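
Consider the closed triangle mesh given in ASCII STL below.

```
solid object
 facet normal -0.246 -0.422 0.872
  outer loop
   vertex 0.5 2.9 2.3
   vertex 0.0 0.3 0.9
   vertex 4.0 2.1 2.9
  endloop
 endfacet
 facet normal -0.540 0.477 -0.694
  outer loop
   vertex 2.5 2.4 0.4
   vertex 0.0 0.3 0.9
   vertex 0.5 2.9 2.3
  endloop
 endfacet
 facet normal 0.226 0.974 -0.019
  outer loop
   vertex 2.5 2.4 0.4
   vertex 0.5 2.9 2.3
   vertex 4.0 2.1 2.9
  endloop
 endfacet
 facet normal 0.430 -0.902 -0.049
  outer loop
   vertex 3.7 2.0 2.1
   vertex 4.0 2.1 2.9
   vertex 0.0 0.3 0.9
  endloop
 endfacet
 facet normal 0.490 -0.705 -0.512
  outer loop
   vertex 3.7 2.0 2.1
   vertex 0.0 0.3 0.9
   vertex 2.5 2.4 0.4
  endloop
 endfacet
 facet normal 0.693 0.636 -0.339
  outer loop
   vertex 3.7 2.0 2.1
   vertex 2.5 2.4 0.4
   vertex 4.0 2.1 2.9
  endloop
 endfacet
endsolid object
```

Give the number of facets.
6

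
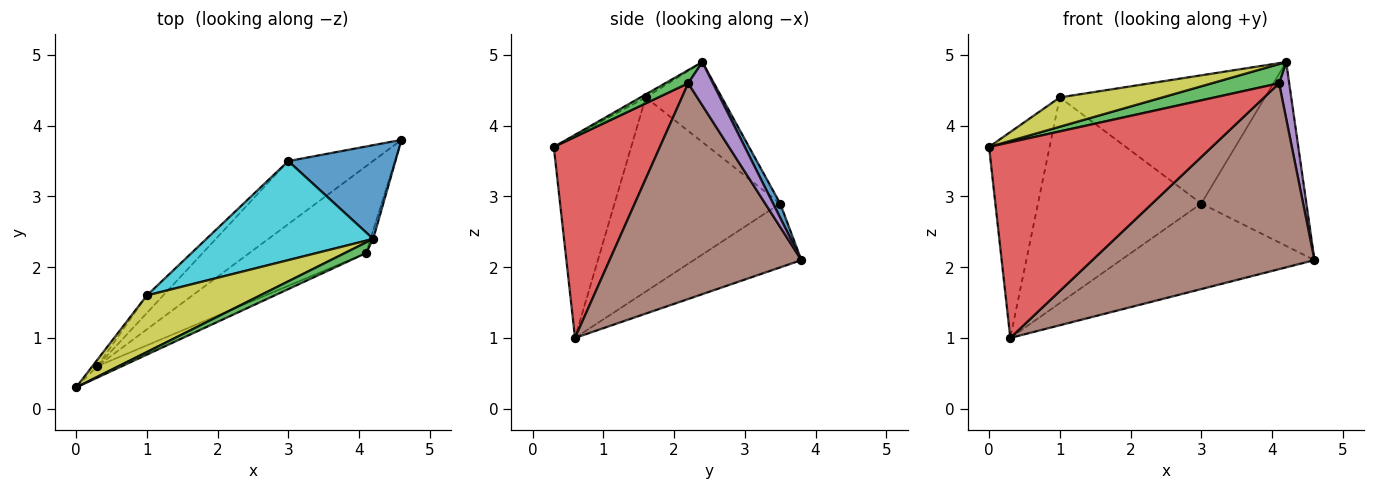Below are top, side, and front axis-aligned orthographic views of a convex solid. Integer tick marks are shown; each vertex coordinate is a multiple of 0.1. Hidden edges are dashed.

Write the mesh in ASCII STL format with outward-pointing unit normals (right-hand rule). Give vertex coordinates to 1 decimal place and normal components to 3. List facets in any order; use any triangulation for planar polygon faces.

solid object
 facet normal 0.060 0.889 0.453
  outer loop
   vertex 3.0 3.5 2.9
   vertex 4.2 2.4 4.9
   vertex 4.6 3.8 2.1
  endloop
 endfacet
 facet normal -0.408 0.735 -0.541
  outer loop
   vertex 3.0 3.5 2.9
   vertex 4.6 3.8 2.1
   vertex 0.3 0.6 1.0
  endloop
 endfacet
 facet normal 0.287 -0.838 0.463
  outer loop
   vertex 4.1 2.2 4.6
   vertex 4.2 2.4 4.9
   vertex 0.0 0.3 3.7
  endloop
 endfacet
 facet normal 0.429 -0.902 -0.052
  outer loop
   vertex 4.1 2.2 4.6
   vertex 0.0 0.3 3.7
   vertex 0.3 0.6 1.0
  endloop
 endfacet
 facet normal 0.924 -0.377 -0.057
  outer loop
   vertex 4.1 2.2 4.6
   vertex 4.6 3.8 2.1
   vertex 4.2 2.4 4.9
  endloop
 endfacet
 facet normal 0.616 -0.713 -0.333
  outer loop
   vertex 4.1 2.2 4.6
   vertex 0.3 0.6 1.0
   vertex 4.6 3.8 2.1
  endloop
 endfacet
 facet normal -0.787 0.616 -0.019
  outer loop
   vertex 1.0 1.6 4.4
   vertex 0.3 0.6 1.0
   vertex 0.0 0.3 3.7
  endloop
 endfacet
 facet normal -0.711 0.701 -0.060
  outer loop
   vertex 1.0 1.6 4.4
   vertex 3.0 3.5 2.9
   vertex 0.3 0.6 1.0
  endloop
 endfacet
 facet normal -0.024 -0.460 0.888
  outer loop
   vertex 1.0 1.6 4.4
   vertex 0.0 0.3 3.7
   vertex 4.2 2.4 4.9
  endloop
 endfacet
 facet normal -0.282 0.759 0.587
  outer loop
   vertex 1.0 1.6 4.4
   vertex 4.2 2.4 4.9
   vertex 3.0 3.5 2.9
  endloop
 endfacet
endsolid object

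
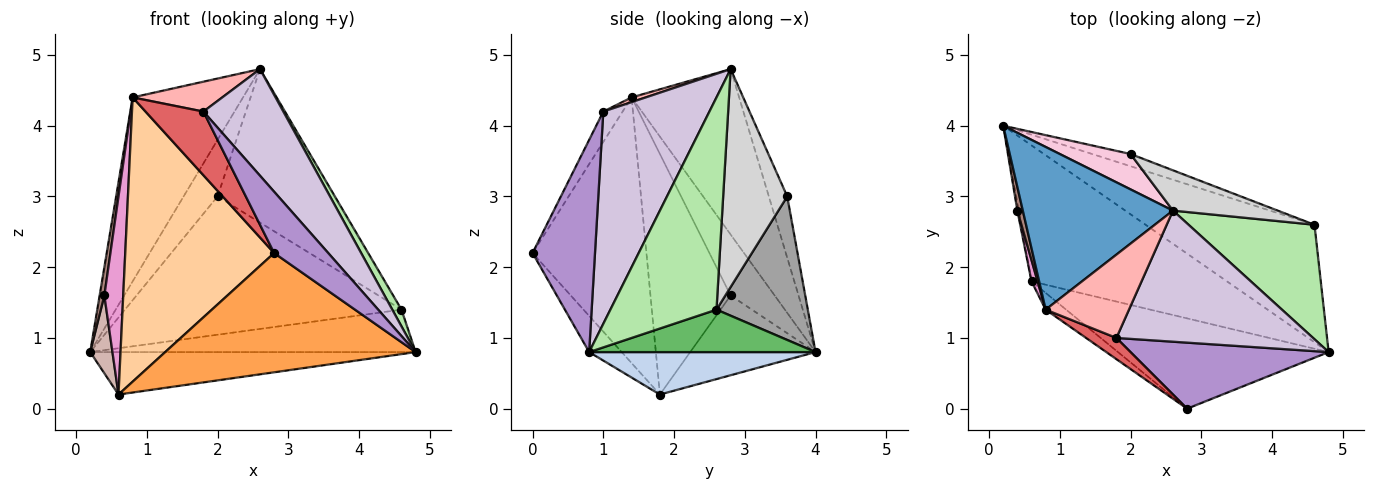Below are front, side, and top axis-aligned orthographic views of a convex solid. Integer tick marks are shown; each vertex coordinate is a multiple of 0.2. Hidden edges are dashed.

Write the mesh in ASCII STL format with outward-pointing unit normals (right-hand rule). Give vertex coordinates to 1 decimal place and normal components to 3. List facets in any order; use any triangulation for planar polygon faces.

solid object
 facet normal -0.590 0.605 0.535
  outer loop
   vertex 0.8 1.4 4.4
   vertex 2.6 2.8 4.8
   vertex 0.2 4.0 0.8
  endloop
 endfacet
 facet normal 0.203 0.292 -0.935
  outer loop
   vertex 0.6 1.8 0.2
   vertex 0.2 4.0 0.8
   vertex 4.8 0.8 0.8
  endloop
 endfacet
 facet normal -0.103 -0.793 -0.600
  outer loop
   vertex 0.6 1.8 0.2
   vertex 4.8 0.8 0.8
   vertex 2.8 0.0 2.2
  endloop
 endfacet
 facet normal -0.607 -0.793 -0.047
  outer loop
   vertex 0.6 1.8 0.2
   vertex 2.8 0.0 2.2
   vertex 0.8 1.4 4.4
  endloop
 endfacet
 facet normal 0.230 0.331 -0.915
  outer loop
   vertex 4.6 2.6 1.4
   vertex 4.8 0.8 0.8
   vertex 0.2 4.0 0.8
  endloop
 endfacet
 facet normal 0.858 -0.074 0.509
  outer loop
   vertex 4.6 2.6 1.4
   vertex 2.6 2.8 4.8
   vertex 4.8 0.8 0.8
  endloop
 endfacet
 facet normal -0.302 -0.905 0.302
  outer loop
   vertex 1.8 1.0 4.2
   vertex 0.8 1.4 4.4
   vertex 2.8 0.0 2.2
  endloop
 endfacet
 facet normal 0.053 -0.337 0.940
  outer loop
   vertex 1.8 1.0 4.2
   vertex 2.6 2.8 4.8
   vertex 0.8 1.4 4.4
  endloop
 endfacet
 facet normal 0.618 -0.535 0.576
  outer loop
   vertex 1.8 1.0 4.2
   vertex 2.8 0.0 2.2
   vertex 4.8 0.8 0.8
  endloop
 endfacet
 facet normal 0.642 -0.484 0.595
  outer loop
   vertex 1.8 1.0 4.2
   vertex 4.8 0.8 0.8
   vertex 2.6 2.8 4.8
  endloop
 endfacet
 facet normal -0.990 -0.106 0.088
  outer loop
   vertex 0.4 2.8 1.6
   vertex 0.8 1.4 4.4
   vertex 0.2 4.0 0.8
  endloop
 endfacet
 facet normal -0.984 -0.175 -0.016
  outer loop
   vertex 0.4 2.8 1.6
   vertex 0.2 4.0 0.8
   vertex 0.6 1.8 0.2
  endloop
 endfacet
 facet normal -0.973 -0.229 0.025
  outer loop
   vertex 0.4 2.8 1.6
   vertex 0.6 1.8 0.2
   vertex 0.8 1.4 4.4
  endloop
 endfacet
 facet normal -0.417 0.771 0.482
  outer loop
   vertex 2.0 3.6 3.0
   vertex 0.2 4.0 0.8
   vertex 2.6 2.8 4.8
  endloop
 endfacet
 facet normal 0.312 0.946 -0.084
  outer loop
   vertex 2.0 3.6 3.0
   vertex 4.6 2.6 1.4
   vertex 0.2 4.0 0.8
  endloop
 endfacet
 facet normal 0.467 0.855 0.224
  outer loop
   vertex 2.0 3.6 3.0
   vertex 2.6 2.8 4.8
   vertex 4.6 2.6 1.4
  endloop
 endfacet
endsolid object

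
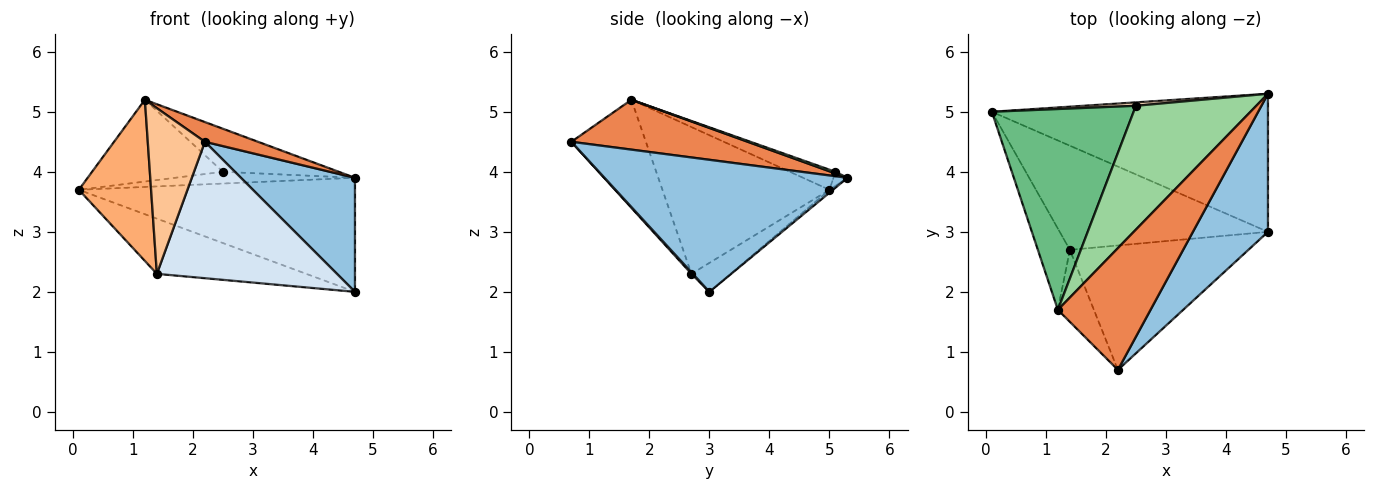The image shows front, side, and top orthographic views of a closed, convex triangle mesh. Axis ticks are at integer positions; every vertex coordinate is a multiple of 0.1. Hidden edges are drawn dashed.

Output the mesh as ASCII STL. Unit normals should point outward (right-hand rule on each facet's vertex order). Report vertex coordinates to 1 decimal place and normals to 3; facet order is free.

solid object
 facet normal -0.008 0.637 -0.771
  outer loop
   vertex 4.7 3.0 2.0
   vertex 0.1 5.0 3.7
   vertex 4.7 5.3 3.9
  endloop
 endfacet
 facet normal 0.805 -0.378 0.457
  outer loop
   vertex 4.7 3.0 2.0
   vertex 4.7 5.3 3.9
   vertex 2.2 0.7 4.5
  endloop
 endfacet
 facet normal -0.122 0.465 -0.877
  outer loop
   vertex 1.4 2.7 2.3
   vertex 0.1 5.0 3.7
   vertex 4.7 3.0 2.0
  endloop
 endfacet
 facet normal 0.006 -0.739 -0.674
  outer loop
   vertex 1.4 2.7 2.3
   vertex 4.7 3.0 2.0
   vertex 2.2 0.7 4.5
  endloop
 endfacet
 facet normal 0.469 -0.141 0.872
  outer loop
   vertex 1.2 1.7 5.2
   vertex 2.2 0.7 4.5
   vertex 4.7 5.3 3.9
  endloop
 endfacet
 facet normal -0.900 -0.389 -0.196
  outer loop
   vertex 1.2 1.7 5.2
   vertex 0.1 5.0 3.7
   vertex 1.4 2.7 2.3
  endloop
 endfacet
 facet normal -0.767 -0.588 -0.256
  outer loop
   vertex 1.2 1.7 5.2
   vertex 1.4 2.7 2.3
   vertex 2.2 0.7 4.5
  endloop
 endfacet
 facet normal -0.075 0.958 0.277
  outer loop
   vertex 2.5 5.1 4.0
   vertex 4.7 5.3 3.9
   vertex 0.1 5.0 3.7
  endloop
 endfacet
 facet normal -0.130 0.374 0.918
  outer loop
   vertex 2.5 5.1 4.0
   vertex 0.1 5.0 3.7
   vertex 1.2 1.7 5.2
  endloop
 endfacet
 facet normal 0.013 0.328 0.944
  outer loop
   vertex 2.5 5.1 4.0
   vertex 1.2 1.7 5.2
   vertex 4.7 5.3 3.9
  endloop
 endfacet
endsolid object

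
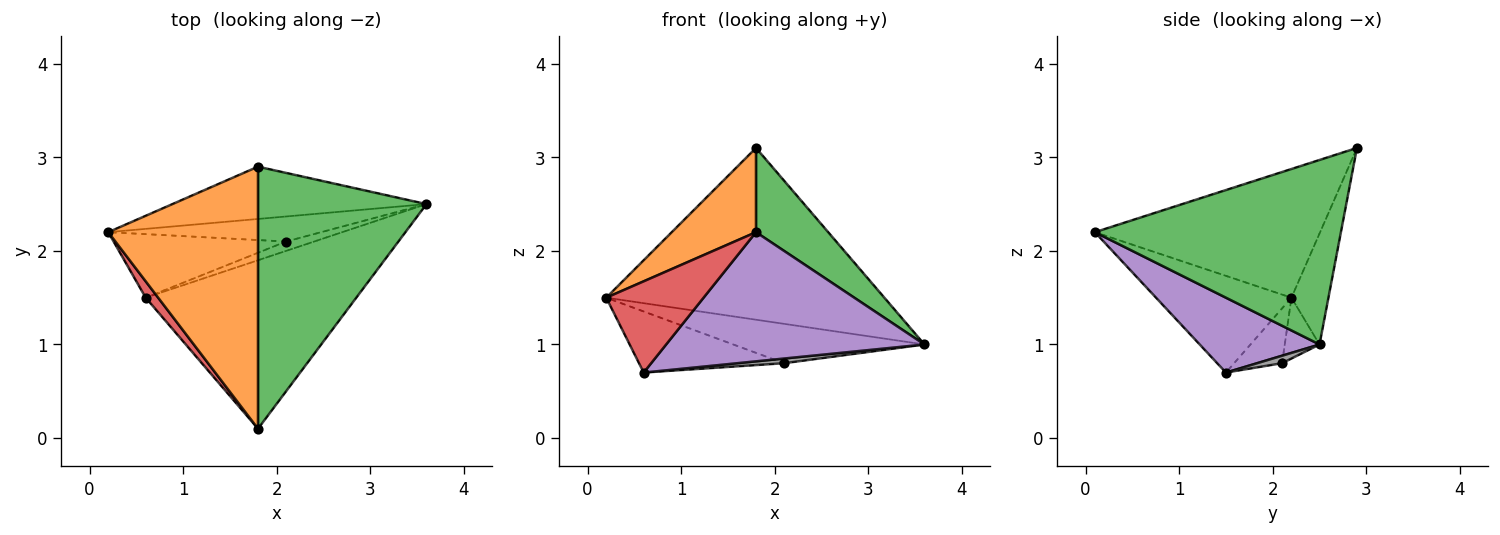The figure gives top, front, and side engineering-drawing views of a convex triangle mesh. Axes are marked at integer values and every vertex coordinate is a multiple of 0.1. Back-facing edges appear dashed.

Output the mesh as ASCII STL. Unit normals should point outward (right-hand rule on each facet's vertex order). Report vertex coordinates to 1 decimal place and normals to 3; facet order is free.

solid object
 facet normal -0.126 0.949 -0.289
  outer loop
   vertex 1.8 2.9 3.1
   vertex 3.6 2.5 1.0
   vertex 0.2 2.2 1.5
  endloop
 endfacet
 facet normal -0.633 -0.237 0.737
  outer loop
   vertex 1.8 2.9 3.1
   vertex 0.2 2.2 1.5
   vertex 1.8 0.1 2.2
  endloop
 endfacet
 facet normal 0.722 -0.212 0.659
  outer loop
   vertex 1.8 2.9 3.1
   vertex 1.8 0.1 2.2
   vertex 3.6 2.5 1.0
  endloop
 endfacet
 facet normal -0.808 -0.581 0.104
  outer loop
   vertex 0.6 1.5 0.7
   vertex 1.8 0.1 2.2
   vertex 0.2 2.2 1.5
  endloop
 endfacet
 facet normal 0.272 -0.586 -0.764
  outer loop
   vertex 0.6 1.5 0.7
   vertex 3.6 2.5 1.0
   vertex 1.8 0.1 2.2
  endloop
 endfacet
 facet normal -0.152 0.834 -0.531
  outer loop
   vertex 2.1 2.1 0.8
   vertex 0.2 2.2 1.5
   vertex 3.6 2.5 1.0
  endloop
 endfacet
 facet normal -0.223 0.675 -0.703
  outer loop
   vertex 2.1 2.1 0.8
   vertex 0.6 1.5 0.7
   vertex 0.2 2.2 1.5
  endloop
 endfacet
 facet normal 0.232 -0.435 -0.870
  outer loop
   vertex 2.1 2.1 0.8
   vertex 3.6 2.5 1.0
   vertex 0.6 1.5 0.7
  endloop
 endfacet
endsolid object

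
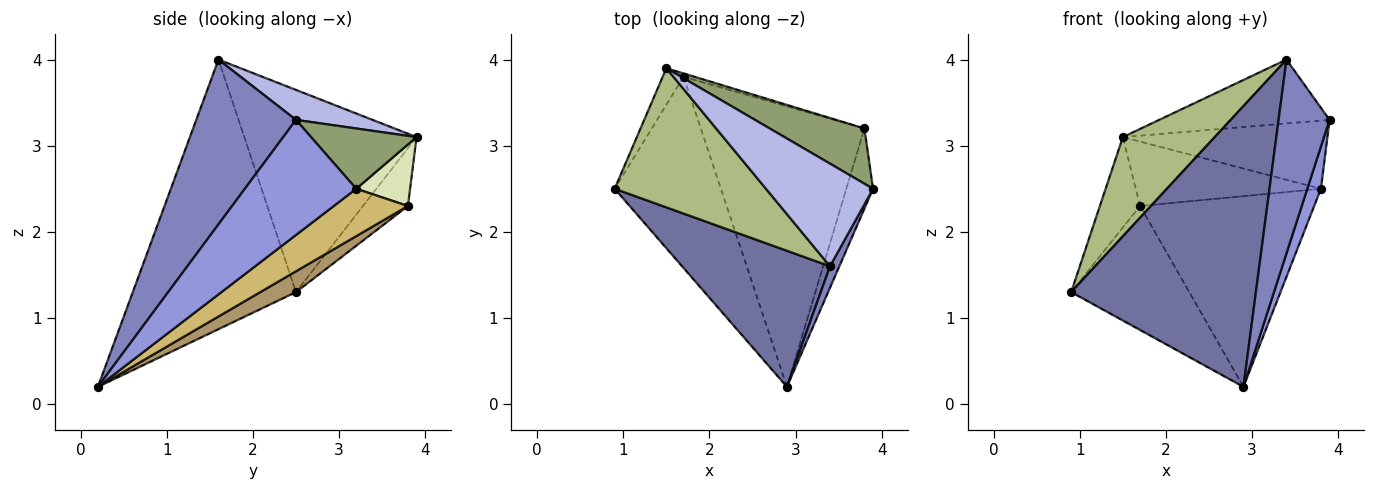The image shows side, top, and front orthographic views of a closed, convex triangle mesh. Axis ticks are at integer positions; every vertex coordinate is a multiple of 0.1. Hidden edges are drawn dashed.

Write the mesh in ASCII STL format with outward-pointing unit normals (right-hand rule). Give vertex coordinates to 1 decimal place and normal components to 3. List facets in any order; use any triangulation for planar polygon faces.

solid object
 facet normal -0.622 -0.704 0.341
  outer loop
   vertex 3.4 1.6 4.0
   vertex 0.9 2.5 1.3
   vertex 2.9 0.2 0.2
  endloop
 endfacet
 facet normal 0.889 -0.455 0.051
  outer loop
   vertex 3.4 1.6 4.0
   vertex 2.9 0.2 0.2
   vertex 3.9 2.5 3.3
  endloop
 endfacet
 facet normal 0.967 -0.118 -0.224
  outer loop
   vertex 3.8 3.2 2.5
   vertex 3.9 2.5 3.3
   vertex 2.9 0.2 0.2
  endloop
 endfacet
 facet normal 0.231 0.514 0.826
  outer loop
   vertex 1.5 3.9 3.1
   vertex 3.4 1.6 4.0
   vertex 3.9 2.5 3.3
  endloop
 endfacet
 facet normal 0.372 0.721 0.584
  outer loop
   vertex 1.5 3.9 3.1
   vertex 3.9 2.5 3.3
   vertex 3.8 3.2 2.5
  endloop
 endfacet
 facet normal -0.736 -0.393 0.551
  outer loop
   vertex 1.5 3.9 3.1
   vertex 0.9 2.5 1.3
   vertex 3.4 1.6 4.0
  endloop
 endfacet
 facet normal -0.720 0.643 -0.260
  outer loop
   vertex 1.7 3.8 2.3
   vertex 0.9 2.5 1.3
   vertex 1.5 3.9 3.1
  endloop
 endfacet
 facet normal 0.279 0.959 -0.050
  outer loop
   vertex 1.7 3.8 2.3
   vertex 1.5 3.9 3.1
   vertex 3.8 3.2 2.5
  endloop
 endfacet
 facet normal 0.162 0.537 -0.828
  outer loop
   vertex 1.7 3.8 2.3
   vertex 2.9 0.2 0.2
   vertex 0.9 2.5 1.3
  endloop
 endfacet
 facet normal 0.233 0.547 -0.804
  outer loop
   vertex 1.7 3.8 2.3
   vertex 3.8 3.2 2.5
   vertex 2.9 0.2 0.2
  endloop
 endfacet
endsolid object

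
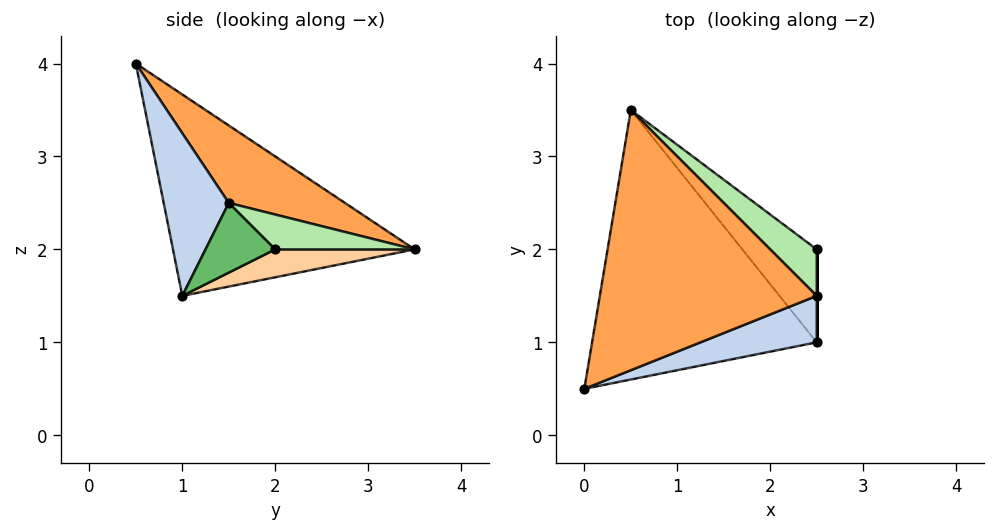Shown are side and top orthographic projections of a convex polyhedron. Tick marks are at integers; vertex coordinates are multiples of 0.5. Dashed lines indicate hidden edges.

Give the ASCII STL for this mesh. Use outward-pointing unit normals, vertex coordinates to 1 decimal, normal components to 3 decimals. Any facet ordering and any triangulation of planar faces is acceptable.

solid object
 facet normal -0.623 -0.359 -0.695
  outer loop
   vertex 0.5 3.5 2.0
   vertex 2.5 1.0 1.5
   vertex 0.0 0.5 4.0
  endloop
 endfacet
 facet normal 0.531 -0.758 0.379
  outer loop
   vertex 2.5 1.5 2.5
   vertex 0.0 0.5 4.0
   vertex 2.5 1.0 1.5
  endloop
 endfacet
 facet normal 0.292 0.496 0.818
  outer loop
   vertex 2.5 1.5 2.5
   vertex 0.5 3.5 2.0
   vertex 0.0 0.5 4.0
  endloop
 endfacet
 facet normal 0.318 0.424 -0.848
  outer loop
   vertex 2.5 2.0 2.0
   vertex 2.5 1.0 1.5
   vertex 0.5 3.5 2.0
  endloop
 endfacet
 facet normal 1.000 0.000 0.000
  outer loop
   vertex 2.5 2.0 2.0
   vertex 2.5 1.5 2.5
   vertex 2.5 1.0 1.5
  endloop
 endfacet
 facet normal 0.469 0.625 0.625
  outer loop
   vertex 2.5 2.0 2.0
   vertex 0.5 3.5 2.0
   vertex 2.5 1.5 2.5
  endloop
 endfacet
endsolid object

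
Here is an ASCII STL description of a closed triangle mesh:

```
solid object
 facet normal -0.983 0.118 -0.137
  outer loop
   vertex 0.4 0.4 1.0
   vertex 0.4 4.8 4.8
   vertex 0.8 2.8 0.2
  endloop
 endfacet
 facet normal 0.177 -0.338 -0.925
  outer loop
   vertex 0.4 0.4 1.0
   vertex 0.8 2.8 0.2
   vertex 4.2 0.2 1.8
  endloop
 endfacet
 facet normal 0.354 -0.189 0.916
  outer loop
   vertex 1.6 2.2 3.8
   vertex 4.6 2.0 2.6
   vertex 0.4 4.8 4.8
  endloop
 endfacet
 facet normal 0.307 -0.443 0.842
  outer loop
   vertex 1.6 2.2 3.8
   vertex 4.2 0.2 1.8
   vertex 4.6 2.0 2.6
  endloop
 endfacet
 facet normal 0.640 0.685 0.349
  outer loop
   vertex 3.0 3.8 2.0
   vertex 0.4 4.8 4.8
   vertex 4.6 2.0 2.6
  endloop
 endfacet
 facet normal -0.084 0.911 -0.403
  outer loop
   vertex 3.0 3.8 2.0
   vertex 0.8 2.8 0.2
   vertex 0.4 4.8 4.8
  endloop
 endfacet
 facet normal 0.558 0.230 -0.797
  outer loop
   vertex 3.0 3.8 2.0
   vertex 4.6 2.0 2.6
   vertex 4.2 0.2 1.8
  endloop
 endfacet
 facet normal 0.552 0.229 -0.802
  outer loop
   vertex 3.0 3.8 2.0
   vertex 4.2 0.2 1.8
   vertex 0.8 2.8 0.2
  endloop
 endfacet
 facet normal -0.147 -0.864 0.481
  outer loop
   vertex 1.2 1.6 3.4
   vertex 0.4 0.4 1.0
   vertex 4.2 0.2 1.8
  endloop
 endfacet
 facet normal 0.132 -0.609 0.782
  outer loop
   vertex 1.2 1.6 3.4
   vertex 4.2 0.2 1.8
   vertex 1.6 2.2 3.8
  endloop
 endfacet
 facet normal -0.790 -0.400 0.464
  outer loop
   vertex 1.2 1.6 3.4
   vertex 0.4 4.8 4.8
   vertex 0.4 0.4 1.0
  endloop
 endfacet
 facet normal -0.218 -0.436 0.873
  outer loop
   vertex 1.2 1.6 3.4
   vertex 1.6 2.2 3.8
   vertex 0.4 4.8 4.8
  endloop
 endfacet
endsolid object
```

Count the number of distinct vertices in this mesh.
8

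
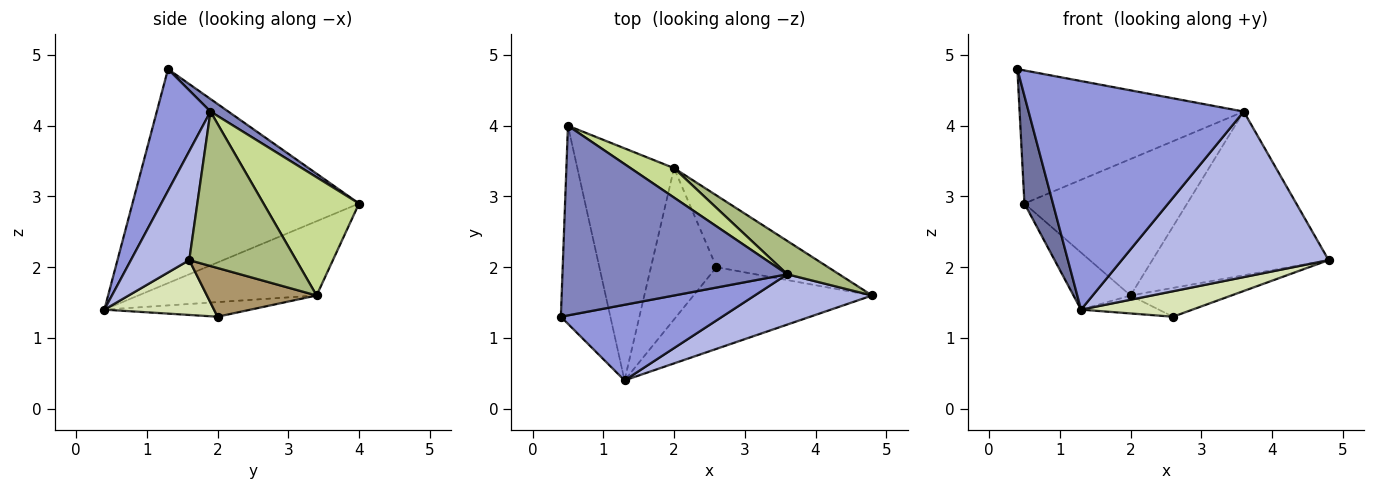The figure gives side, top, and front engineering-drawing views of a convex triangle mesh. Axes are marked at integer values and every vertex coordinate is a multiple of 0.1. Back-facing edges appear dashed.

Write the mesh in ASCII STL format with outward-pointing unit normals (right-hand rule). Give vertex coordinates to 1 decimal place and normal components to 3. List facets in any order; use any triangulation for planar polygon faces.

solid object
 facet normal -0.967 -0.122 -0.224
  outer loop
   vertex 1.3 0.4 1.4
   vertex 0.4 1.3 4.8
   vertex 0.5 4.0 2.9
  endloop
 endfacet
 facet normal 0.046 0.574 0.818
  outer loop
   vertex 3.6 1.9 4.2
   vertex 0.5 4.0 2.9
   vertex 0.4 1.3 4.8
  endloop
 endfacet
 facet normal 0.231 -0.924 0.306
  outer loop
   vertex 3.6 1.9 4.2
   vertex 0.4 1.3 4.8
   vertex 1.3 0.4 1.4
  endloop
 endfacet
 facet normal 0.261 -0.924 0.281
  outer loop
   vertex 3.6 1.9 4.2
   vertex 1.3 0.4 1.4
   vertex 4.8 1.6 2.1
  endloop
 endfacet
 facet normal -0.598 0.191 -0.778
  outer loop
   vertex 2.0 3.4 1.6
   vertex 1.3 0.4 1.4
   vertex 0.5 4.0 2.9
  endloop
 endfacet
 facet normal 0.511 0.842 0.172
  outer loop
   vertex 2.0 3.4 1.6
   vertex 3.6 1.9 4.2
   vertex 4.8 1.6 2.1
  endloop
 endfacet
 facet normal 0.498 0.848 0.183
  outer loop
   vertex 2.0 3.4 1.6
   vertex 0.5 4.0 2.9
   vertex 3.6 1.9 4.2
  endloop
 endfacet
 facet normal 0.281 -0.286 -0.916
  outer loop
   vertex 2.6 2.0 1.3
   vertex 4.8 1.6 2.1
   vertex 1.3 0.4 1.4
  endloop
 endfacet
 facet normal 0.376 0.345 -0.860
  outer loop
   vertex 2.6 2.0 1.3
   vertex 2.0 3.4 1.6
   vertex 4.8 1.6 2.1
  endloop
 endfacet
 facet normal -0.216 0.115 -0.970
  outer loop
   vertex 2.6 2.0 1.3
   vertex 1.3 0.4 1.4
   vertex 2.0 3.4 1.6
  endloop
 endfacet
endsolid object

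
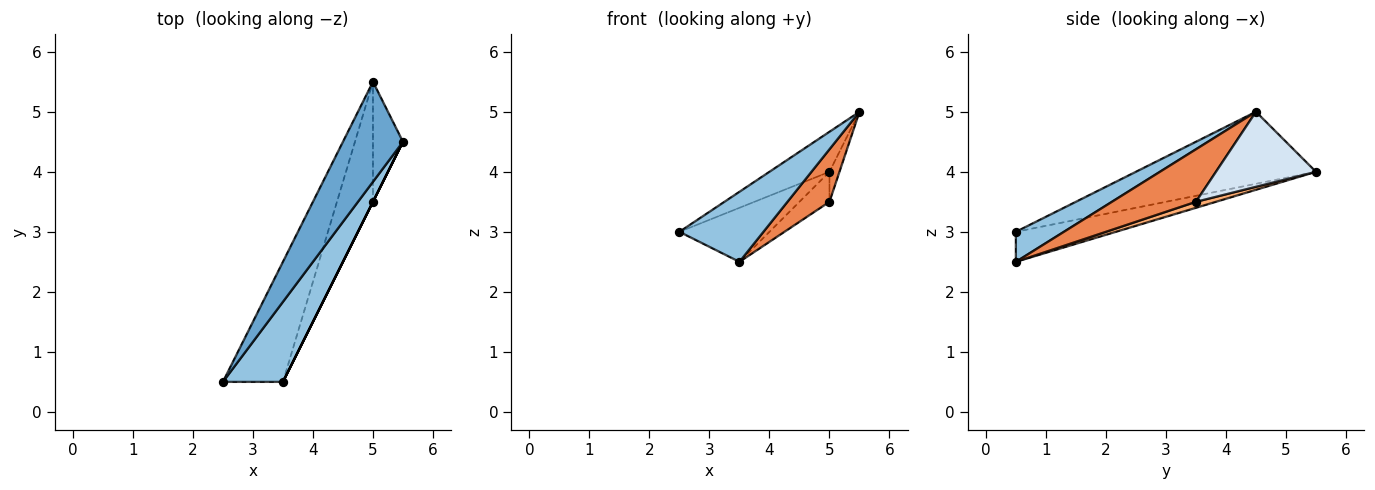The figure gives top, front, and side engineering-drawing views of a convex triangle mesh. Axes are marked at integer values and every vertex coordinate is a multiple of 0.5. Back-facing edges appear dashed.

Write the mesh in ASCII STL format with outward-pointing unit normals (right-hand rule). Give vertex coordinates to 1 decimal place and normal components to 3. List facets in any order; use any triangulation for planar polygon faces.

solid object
 facet normal -0.744 0.248 0.620
  outer loop
   vertex 5.0 5.5 4.0
   vertex 2.5 0.5 3.0
   vertex 5.5 4.5 5.0
  endloop
 endfacet
 facet normal 0.352 -0.616 0.704
  outer loop
   vertex 3.5 0.5 2.5
   vertex 5.5 4.5 5.0
   vertex 2.5 0.5 3.0
  endloop
 endfacet
 facet normal -0.415 0.373 -0.830
  outer loop
   vertex 3.5 0.5 2.5
   vertex 2.5 0.5 3.0
   vertex 5.0 5.5 4.0
  endloop
 endfacet
 facet normal 0.925 0.092 -0.370
  outer loop
   vertex 5.0 3.5 3.5
   vertex 5.0 5.5 4.0
   vertex 5.5 4.5 5.0
  endloop
 endfacet
 facet normal 0.894 -0.447 0.000
  outer loop
   vertex 5.0 3.5 3.5
   vertex 5.5 4.5 5.0
   vertex 3.5 0.5 2.5
  endloop
 endfacet
 facet normal 0.160 0.239 -0.958
  outer loop
   vertex 5.0 3.5 3.5
   vertex 3.5 0.5 2.5
   vertex 5.0 5.5 4.0
  endloop
 endfacet
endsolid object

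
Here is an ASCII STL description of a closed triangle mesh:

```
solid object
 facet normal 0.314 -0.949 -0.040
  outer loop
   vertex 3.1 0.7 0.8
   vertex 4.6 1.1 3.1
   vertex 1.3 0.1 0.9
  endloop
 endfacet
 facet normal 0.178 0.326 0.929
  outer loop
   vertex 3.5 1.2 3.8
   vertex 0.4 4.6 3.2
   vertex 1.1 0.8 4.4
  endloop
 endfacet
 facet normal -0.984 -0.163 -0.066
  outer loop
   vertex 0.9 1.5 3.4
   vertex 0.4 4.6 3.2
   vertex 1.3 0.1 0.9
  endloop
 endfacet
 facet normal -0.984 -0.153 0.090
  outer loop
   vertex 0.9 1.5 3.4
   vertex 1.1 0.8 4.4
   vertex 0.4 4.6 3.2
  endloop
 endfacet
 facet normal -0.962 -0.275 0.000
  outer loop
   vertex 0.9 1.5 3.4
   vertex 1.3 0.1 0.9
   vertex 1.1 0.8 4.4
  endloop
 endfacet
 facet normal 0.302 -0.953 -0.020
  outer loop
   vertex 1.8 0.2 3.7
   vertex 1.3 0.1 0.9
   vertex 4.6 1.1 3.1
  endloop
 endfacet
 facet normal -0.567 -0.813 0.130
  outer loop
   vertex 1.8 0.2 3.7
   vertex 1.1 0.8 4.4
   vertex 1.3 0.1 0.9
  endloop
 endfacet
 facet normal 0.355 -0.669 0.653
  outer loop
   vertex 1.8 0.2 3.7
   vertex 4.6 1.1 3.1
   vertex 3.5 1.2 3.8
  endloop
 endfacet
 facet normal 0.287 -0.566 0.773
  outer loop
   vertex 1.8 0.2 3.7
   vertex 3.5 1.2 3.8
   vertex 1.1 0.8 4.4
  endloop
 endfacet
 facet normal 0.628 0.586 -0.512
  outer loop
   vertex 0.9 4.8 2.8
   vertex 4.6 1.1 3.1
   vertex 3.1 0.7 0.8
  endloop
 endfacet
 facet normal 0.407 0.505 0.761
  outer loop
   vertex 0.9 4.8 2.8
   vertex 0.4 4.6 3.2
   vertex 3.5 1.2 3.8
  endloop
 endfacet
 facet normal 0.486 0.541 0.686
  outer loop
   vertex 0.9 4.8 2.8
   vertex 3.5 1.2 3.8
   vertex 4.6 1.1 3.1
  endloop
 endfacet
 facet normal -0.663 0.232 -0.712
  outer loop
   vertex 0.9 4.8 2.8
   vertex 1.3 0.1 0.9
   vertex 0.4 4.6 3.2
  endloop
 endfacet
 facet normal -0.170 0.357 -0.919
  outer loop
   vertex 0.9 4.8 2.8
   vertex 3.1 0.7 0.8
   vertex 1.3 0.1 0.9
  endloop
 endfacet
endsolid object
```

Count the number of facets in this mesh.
14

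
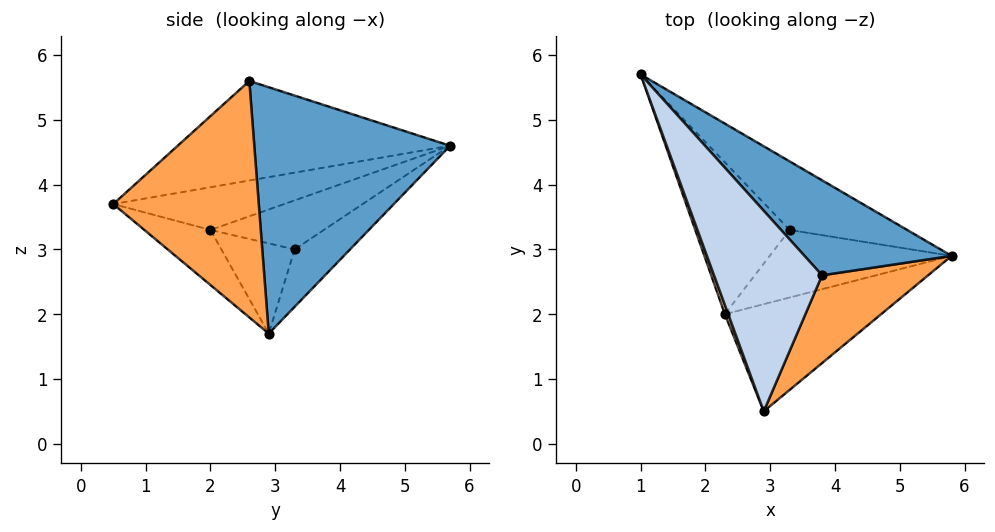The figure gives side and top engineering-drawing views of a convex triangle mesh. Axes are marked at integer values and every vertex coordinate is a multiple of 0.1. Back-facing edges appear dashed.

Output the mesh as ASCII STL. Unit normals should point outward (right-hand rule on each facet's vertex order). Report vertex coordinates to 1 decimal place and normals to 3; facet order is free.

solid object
 facet normal 0.625 0.685 0.373
  outer loop
   vertex 3.8 2.6 5.6
   vertex 5.8 2.9 1.7
   vertex 1.0 5.7 4.6
  endloop
 endfacet
 facet normal -0.635 -0.351 0.689
  outer loop
   vertex 3.8 2.6 5.6
   vertex 1.0 5.7 4.6
   vertex 2.9 0.5 3.7
  endloop
 endfacet
 facet normal 0.726 -0.606 0.326
  outer loop
   vertex 3.8 2.6 5.6
   vertex 2.9 0.5 3.7
   vertex 5.8 2.9 1.7
  endloop
 endfacet
 facet normal -0.933 -0.353 0.073
  outer loop
   vertex 2.3 2.0 3.3
   vertex 2.9 0.5 3.7
   vertex 1.0 5.7 4.6
  endloop
 endfacet
 facet normal -0.310 -0.359 -0.880
  outer loop
   vertex 2.3 2.0 3.3
   vertex 5.8 2.9 1.7
   vertex 2.9 0.5 3.7
  endloop
 endfacet
 facet normal -0.432 0.176 -0.885
  outer loop
   vertex 3.3 3.3 3.0
   vertex 1.0 5.7 4.6
   vertex 5.8 2.9 1.7
  endloop
 endfacet
 facet normal -0.456 0.148 -0.878
  outer loop
   vertex 3.3 3.3 3.0
   vertex 2.3 2.0 3.3
   vertex 1.0 5.7 4.6
  endloop
 endfacet
 facet normal -0.440 0.134 -0.888
  outer loop
   vertex 3.3 3.3 3.0
   vertex 5.8 2.9 1.7
   vertex 2.3 2.0 3.3
  endloop
 endfacet
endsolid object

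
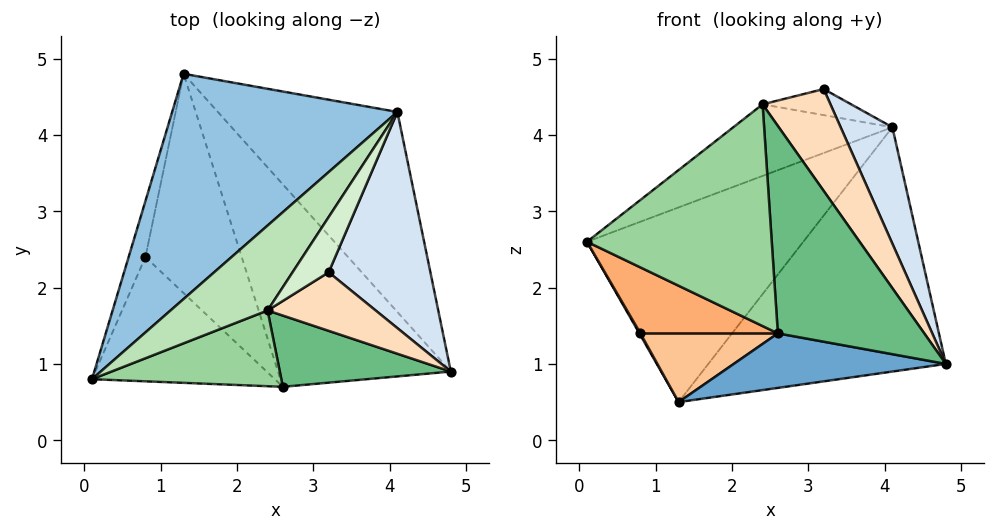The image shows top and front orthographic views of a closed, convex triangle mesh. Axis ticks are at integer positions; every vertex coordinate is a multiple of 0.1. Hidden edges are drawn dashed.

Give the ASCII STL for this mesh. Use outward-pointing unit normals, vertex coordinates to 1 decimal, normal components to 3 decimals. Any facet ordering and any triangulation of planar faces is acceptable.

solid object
 facet normal -0.150 -0.257 -0.955
  outer loop
   vertex 2.6 0.7 1.4
   vertex 1.3 4.8 0.5
   vertex 4.8 0.9 1.0
  endloop
 endfacet
 facet normal -0.650 0.497 0.575
  outer loop
   vertex 4.1 4.3 4.1
   vertex 1.3 4.8 0.5
   vertex 0.1 0.8 2.6
  endloop
 endfacet
 facet normal 0.690 0.560 -0.459
  outer loop
   vertex 4.1 4.3 4.1
   vertex 4.8 0.9 1.0
   vertex 1.3 4.8 0.5
  endloop
 endfacet
 facet normal 0.847 -0.252 0.468
  outer loop
   vertex 4.1 4.3 4.1
   vertex 3.2 2.2 4.6
   vertex 4.8 0.9 1.0
  endloop
 endfacet
 facet normal -0.853 -0.018 -0.521
  outer loop
   vertex 0.8 2.4 1.4
   vertex 0.1 0.8 2.6
   vertex 1.3 4.8 0.5
  endloop
 endfacet
 facet normal -0.405 -0.429 -0.808
  outer loop
   vertex 0.8 2.4 1.4
   vertex 2.6 0.7 1.4
   vertex 0.1 0.8 2.6
  endloop
 endfacet
 facet normal -0.272 -0.288 -0.918
  outer loop
   vertex 0.8 2.4 1.4
   vertex 1.3 4.8 0.5
   vertex 2.6 0.7 1.4
  endloop
 endfacet
 facet normal 0.385 -0.800 0.460
  outer loop
   vertex 2.4 1.7 4.4
   vertex 4.8 0.9 1.0
   vertex 3.2 2.2 4.6
  endloop
 endfacet
 facet normal 0.144 -0.936 0.322
  outer loop
   vertex 2.4 1.7 4.4
   vertex 2.6 0.7 1.4
   vertex 4.8 0.9 1.0
  endloop
 endfacet
 facet normal 0.117 -0.940 0.321
  outer loop
   vertex 2.4 1.7 4.4
   vertex 0.1 0.8 2.6
   vertex 2.6 0.7 1.4
  endloop
 endfacet
 facet normal -0.648 0.491 0.582
  outer loop
   vertex 2.4 1.7 4.4
   vertex 4.1 4.3 4.1
   vertex 0.1 0.8 2.6
  endloop
 endfacet
 facet normal -0.442 0.383 0.811
  outer loop
   vertex 2.4 1.7 4.4
   vertex 3.2 2.2 4.6
   vertex 4.1 4.3 4.1
  endloop
 endfacet
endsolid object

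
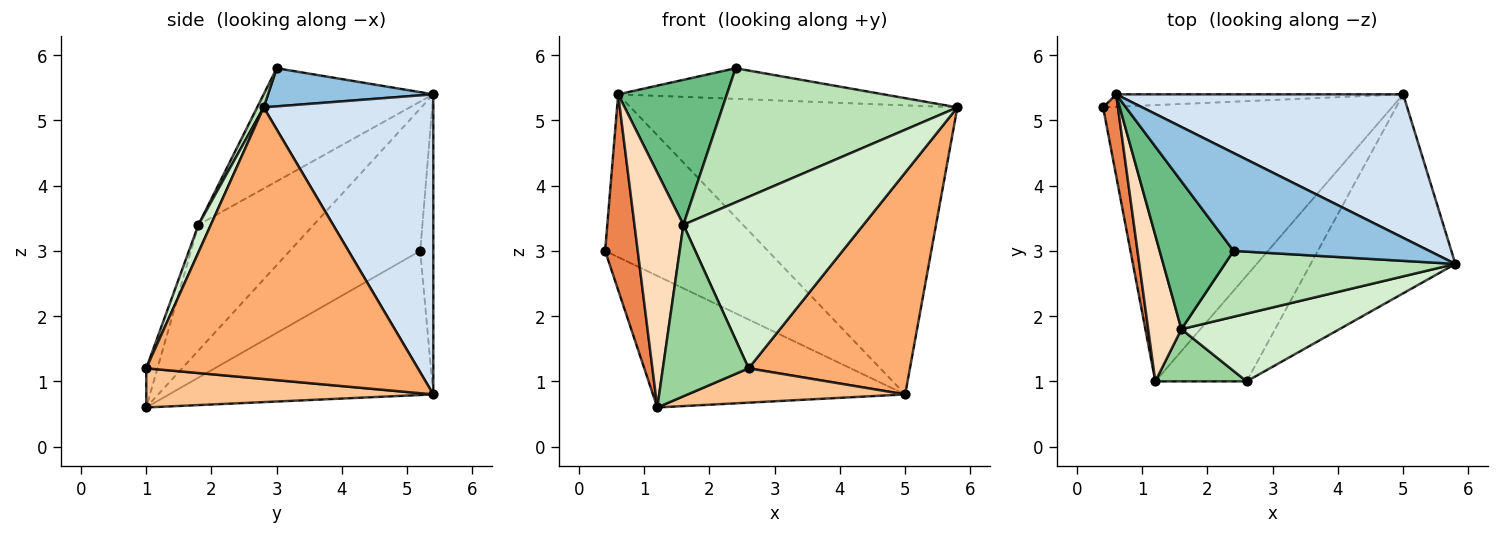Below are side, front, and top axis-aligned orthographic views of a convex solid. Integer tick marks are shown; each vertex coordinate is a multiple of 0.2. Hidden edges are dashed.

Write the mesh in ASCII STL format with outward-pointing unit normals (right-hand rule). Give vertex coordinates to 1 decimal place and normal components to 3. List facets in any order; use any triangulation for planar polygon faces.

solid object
 facet normal -0.411 0.392 -0.823
  outer loop
   vertex 5.0 5.4 0.8
   vertex 1.2 1.0 0.6
   vertex 0.4 5.2 3.0
  endloop
 endfacet
 facet normal 0.183 0.294 0.938
  outer loop
   vertex 0.6 5.4 5.4
   vertex 2.4 3.0 5.8
   vertex 5.8 2.8 5.2
  endloop
 endfacet
 facet normal -0.080 0.994 -0.076
  outer loop
   vertex 0.6 5.4 5.4
   vertex 5.0 5.4 0.8
   vertex 0.4 5.2 3.0
  endloop
 endfacet
 facet normal 0.422 0.812 0.403
  outer loop
   vertex 0.6 5.4 5.4
   vertex 5.8 2.8 5.2
   vertex 5.0 5.4 0.8
  endloop
 endfacet
 facet normal -0.965 -0.241 0.101
  outer loop
   vertex 0.6 5.4 5.4
   vertex 0.4 5.2 3.0
   vertex 1.2 1.0 0.6
  endloop
 endfacet
 facet normal 0.782 -0.464 -0.416
  outer loop
   vertex 2.6 1.0 1.2
   vertex 5.0 5.4 0.8
   vertex 5.8 2.8 5.2
  endloop
 endfacet
 facet normal 0.377 -0.286 -0.881
  outer loop
   vertex 2.6 1.0 1.2
   vertex 1.2 1.0 0.6
   vertex 5.0 5.4 0.8
  endloop
 endfacet
 facet normal -0.894 -0.380 0.236
  outer loop
   vertex 1.6 1.8 3.4
   vertex 0.6 5.4 5.4
   vertex 1.2 1.0 0.6
  endloop
 endfacet
 facet normal -0.738 -0.473 0.482
  outer loop
   vertex 1.6 1.8 3.4
   vertex 2.4 3.0 5.8
   vertex 0.6 5.4 5.4
  endloop
 endfacet
 facet normal -0.124 -0.949 0.289
  outer loop
   vertex 1.6 1.8 3.4
   vertex 1.2 1.0 0.6
   vertex 2.6 1.0 1.2
  endloop
 endfacet
 facet normal 0.025 -0.897 0.440
  outer loop
   vertex 1.6 1.8 3.4
   vertex 5.8 2.8 5.2
   vertex 2.4 3.0 5.8
  endloop
 endfacet
 facet normal 0.064 -0.928 0.367
  outer loop
   vertex 1.6 1.8 3.4
   vertex 2.6 1.0 1.2
   vertex 5.8 2.8 5.2
  endloop
 endfacet
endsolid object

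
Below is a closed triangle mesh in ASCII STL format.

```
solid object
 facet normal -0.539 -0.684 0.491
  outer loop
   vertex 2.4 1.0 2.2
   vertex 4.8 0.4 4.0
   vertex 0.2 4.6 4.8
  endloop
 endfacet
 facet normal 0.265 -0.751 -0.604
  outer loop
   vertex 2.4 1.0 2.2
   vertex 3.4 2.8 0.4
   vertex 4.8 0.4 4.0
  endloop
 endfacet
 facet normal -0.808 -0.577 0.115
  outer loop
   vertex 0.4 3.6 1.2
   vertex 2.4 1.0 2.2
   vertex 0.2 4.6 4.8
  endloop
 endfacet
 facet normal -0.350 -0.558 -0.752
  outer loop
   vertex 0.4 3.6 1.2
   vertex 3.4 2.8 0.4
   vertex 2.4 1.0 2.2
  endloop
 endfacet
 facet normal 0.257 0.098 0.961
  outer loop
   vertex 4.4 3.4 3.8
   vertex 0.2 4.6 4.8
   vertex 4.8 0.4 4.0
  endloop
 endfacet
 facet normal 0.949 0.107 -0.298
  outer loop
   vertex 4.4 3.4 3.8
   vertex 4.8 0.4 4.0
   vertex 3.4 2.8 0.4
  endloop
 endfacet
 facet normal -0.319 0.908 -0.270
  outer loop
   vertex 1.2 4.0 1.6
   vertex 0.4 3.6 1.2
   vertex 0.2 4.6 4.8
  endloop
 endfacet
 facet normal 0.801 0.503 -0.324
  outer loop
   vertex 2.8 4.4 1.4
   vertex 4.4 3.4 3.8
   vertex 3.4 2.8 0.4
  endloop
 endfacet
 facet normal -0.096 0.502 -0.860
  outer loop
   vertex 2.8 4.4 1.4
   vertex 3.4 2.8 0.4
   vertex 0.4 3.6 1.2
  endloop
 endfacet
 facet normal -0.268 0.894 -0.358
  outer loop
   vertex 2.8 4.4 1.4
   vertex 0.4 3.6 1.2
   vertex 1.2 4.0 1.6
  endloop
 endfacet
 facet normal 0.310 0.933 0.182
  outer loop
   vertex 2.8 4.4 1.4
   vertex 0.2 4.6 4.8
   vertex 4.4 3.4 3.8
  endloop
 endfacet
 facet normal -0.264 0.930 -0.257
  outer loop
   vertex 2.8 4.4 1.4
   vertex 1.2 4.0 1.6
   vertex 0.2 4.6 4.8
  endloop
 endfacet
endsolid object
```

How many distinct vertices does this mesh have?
8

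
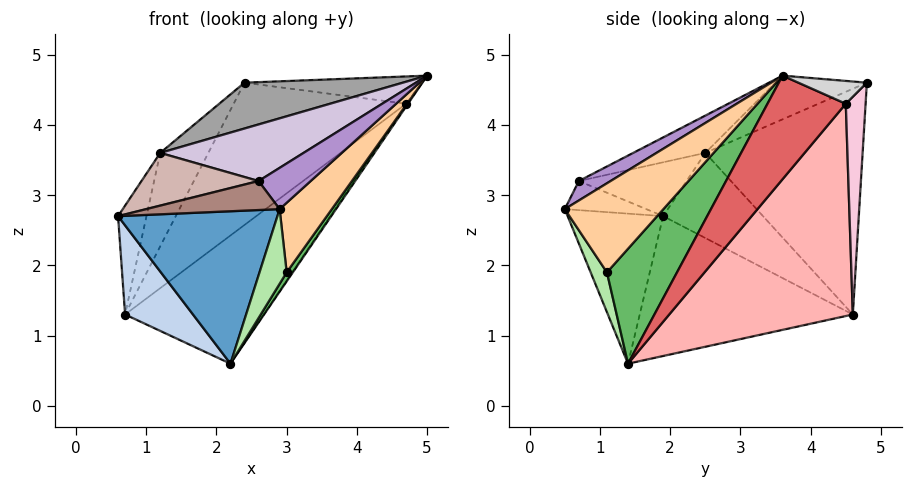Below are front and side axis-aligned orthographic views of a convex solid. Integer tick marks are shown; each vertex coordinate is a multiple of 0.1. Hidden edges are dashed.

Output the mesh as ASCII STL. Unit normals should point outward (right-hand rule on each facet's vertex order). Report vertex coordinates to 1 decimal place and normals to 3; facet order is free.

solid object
 facet normal -0.505 -0.843 -0.184
  outer loop
   vertex 2.2 1.4 0.6
   vertex 2.9 0.5 2.8
   vertex 0.6 1.9 2.7
  endloop
 endfacet
 facet normal -0.798 -0.254 -0.547
  outer loop
   vertex 0.7 4.6 1.3
   vertex 2.2 1.4 0.6
   vertex 0.6 1.9 2.7
  endloop
 endfacet
 facet normal -0.874 0.249 0.417
  outer loop
   vertex 1.2 2.5 3.6
   vertex 0.7 4.6 1.3
   vertex 0.6 1.9 2.7
  endloop
 endfacet
 facet normal 0.864 -0.457 -0.209
  outer loop
   vertex 3.0 1.1 1.9
   vertex 5.0 3.6 4.7
   vertex 2.9 0.5 2.8
  endloop
 endfacet
 facet normal 0.842 -0.074 -0.535
  outer loop
   vertex 3.0 1.1 1.9
   vertex 2.2 1.4 0.6
   vertex 5.0 3.6 4.7
  endloop
 endfacet
 facet normal 0.457 -0.762 -0.457
  outer loop
   vertex 3.0 1.1 1.9
   vertex 2.9 0.5 2.8
   vertex 2.2 1.4 0.6
  endloop
 endfacet
 facet normal 0.821 0.020 -0.571
  outer loop
   vertex 4.7 4.5 4.3
   vertex 5.0 3.6 4.7
   vertex 2.2 1.4 0.6
  endloop
 endfacet
 facet normal 0.552 0.417 -0.722
  outer loop
   vertex 4.7 4.5 4.3
   vertex 2.2 1.4 0.6
   vertex 0.7 4.6 1.3
  endloop
 endfacet
 facet normal 0.403 -0.661 0.633
  outer loop
   vertex 2.6 0.7 3.2
   vertex 2.9 0.5 2.8
   vertex 5.0 3.6 4.7
  endloop
 endfacet
 facet normal -0.170 -0.338 0.926
  outer loop
   vertex 2.6 0.7 3.2
   vertex 5.0 3.6 4.7
   vertex 1.2 2.5 3.6
  endloop
 endfacet
 facet normal -0.521 -0.853 0.036
  outer loop
   vertex 2.6 0.7 3.2
   vertex 0.6 1.9 2.7
   vertex 2.9 0.5 2.8
  endloop
 endfacet
 facet normal -0.493 -0.536 0.686
  outer loop
   vertex 2.6 0.7 3.2
   vertex 1.2 2.5 3.6
   vertex 0.6 1.9 2.7
  endloop
 endfacet
 facet normal -0.864 0.264 0.429
  outer loop
   vertex 2.4 4.8 4.6
   vertex 0.7 4.6 1.3
   vertex 1.2 2.5 3.6
  endloop
 endfacet
 facet normal 0.113 0.987 -0.118
  outer loop
   vertex 2.4 4.8 4.6
   vertex 4.7 4.5 4.3
   vertex 0.7 4.6 1.3
  endloop
 endfacet
 facet normal -0.180 -0.312 0.933
  outer loop
   vertex 2.4 4.8 4.6
   vertex 1.2 2.5 3.6
   vertex 5.0 3.6 4.7
  endloop
 endfacet
 facet normal 0.173 0.448 0.877
  outer loop
   vertex 2.4 4.8 4.6
   vertex 5.0 3.6 4.7
   vertex 4.7 4.5 4.3
  endloop
 endfacet
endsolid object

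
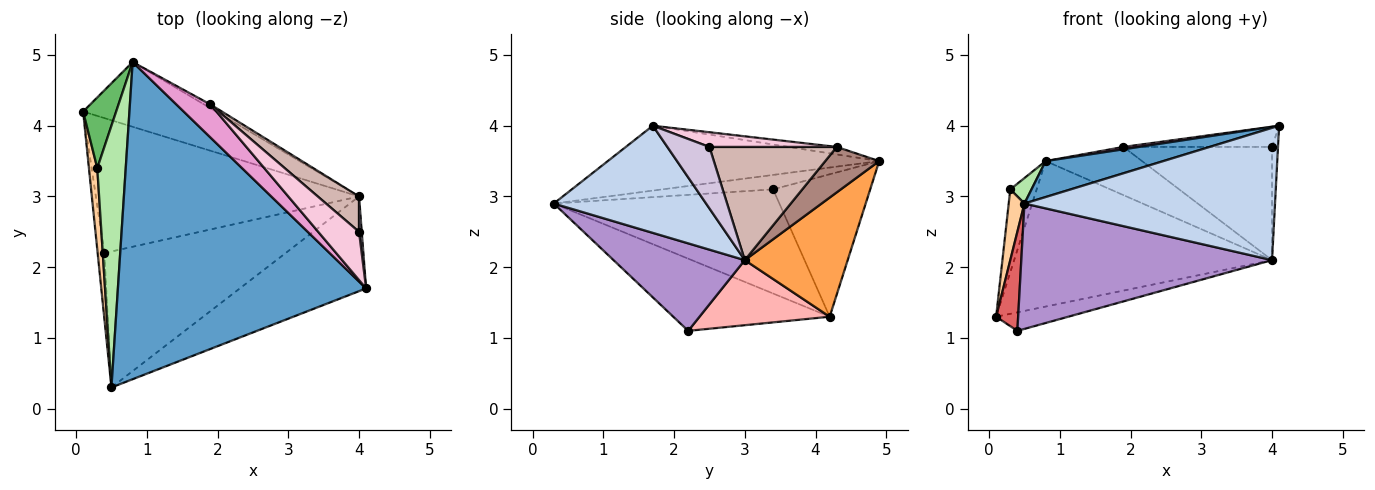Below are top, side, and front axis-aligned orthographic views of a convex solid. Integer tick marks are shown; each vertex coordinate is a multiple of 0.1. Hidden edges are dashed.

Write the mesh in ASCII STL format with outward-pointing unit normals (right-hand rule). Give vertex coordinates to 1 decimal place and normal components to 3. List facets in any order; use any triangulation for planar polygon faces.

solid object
 facet normal -0.251 -0.109 0.962
  outer loop
   vertex 0.8 4.9 3.5
   vertex 0.5 0.3 2.9
   vertex 4.1 1.7 4.0
  endloop
 endfacet
 facet normal 0.443 -0.729 -0.522
  outer loop
   vertex 4.0 3.0 2.1
   vertex 4.1 1.7 4.0
   vertex 0.5 0.3 2.9
  endloop
 endfacet
 facet normal 0.342 0.858 -0.382
  outer loop
   vertex 4.0 3.0 2.1
   vertex 0.1 4.2 1.3
   vertex 0.8 4.9 3.5
  endloop
 endfacet
 facet normal -0.994 -0.069 0.080
  outer loop
   vertex 0.3 3.4 3.1
   vertex 0.1 4.2 1.3
   vertex 0.5 0.3 2.9
  endloop
 endfacet
 facet normal -0.942 0.256 0.218
  outer loop
   vertex 0.3 3.4 3.1
   vertex 0.8 4.9 3.5
   vertex 0.1 4.2 1.3
  endloop
 endfacet
 facet normal -0.451 -0.086 0.888
  outer loop
   vertex 0.3 3.4 3.1
   vertex 0.5 0.3 2.9
   vertex 0.8 4.9 3.5
  endloop
 endfacet
 facet normal -0.986 -0.139 -0.092
  outer loop
   vertex 0.4 2.2 1.1
   vertex 0.5 0.3 2.9
   vertex 0.1 4.2 1.3
  endloop
 endfacet
 facet normal 0.238 0.132 -0.962
  outer loop
   vertex 0.4 2.2 1.1
   vertex 0.1 4.2 1.3
   vertex 4.0 3.0 2.1
  endloop
 endfacet
 facet normal 0.334 -0.639 -0.693
  outer loop
   vertex 0.4 2.2 1.1
   vertex 4.0 3.0 2.1
   vertex 0.5 0.3 2.9
  endloop
 endfacet
 facet normal 0.989 0.140 0.044
  outer loop
   vertex 4.0 2.5 3.7
   vertex 4.1 1.7 4.0
   vertex 4.0 3.0 2.1
  endloop
 endfacet
 facet normal 0.487 0.871 -0.068
  outer loop
   vertex 1.9 4.3 3.7
   vertex 4.0 3.0 2.1
   vertex 0.8 4.9 3.5
  endloop
 endfacet
 facet normal 0.633 0.739 0.231
  outer loop
   vertex 1.9 4.3 3.7
   vertex 4.0 2.5 3.7
   vertex 4.0 3.0 2.1
  endloop
 endfacet
 facet normal -0.215 -0.070 0.974
  outer loop
   vertex 1.9 4.3 3.7
   vertex 0.8 4.9 3.5
   vertex 4.1 1.7 4.0
  endloop
 endfacet
 facet normal 0.315 0.368 0.875
  outer loop
   vertex 1.9 4.3 3.7
   vertex 4.1 1.7 4.0
   vertex 4.0 2.5 3.7
  endloop
 endfacet
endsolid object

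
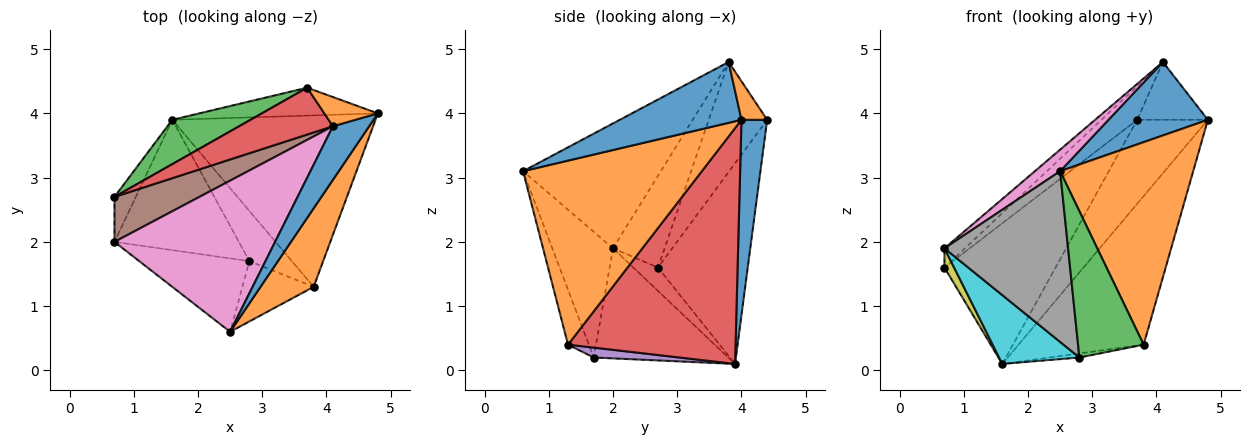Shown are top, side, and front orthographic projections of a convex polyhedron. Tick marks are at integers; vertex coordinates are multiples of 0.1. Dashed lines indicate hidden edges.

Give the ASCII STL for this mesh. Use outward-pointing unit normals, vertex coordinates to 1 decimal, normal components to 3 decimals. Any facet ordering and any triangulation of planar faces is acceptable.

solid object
 facet normal 0.703 -0.574 0.419
  outer loop
   vertex 4.1 3.8 4.8
   vertex 2.5 0.6 3.1
   vertex 4.8 4.0 3.9
  endloop
 endfacet
 facet normal 0.782 -0.582 0.225
  outer loop
   vertex 3.8 1.3 0.4
   vertex 4.8 4.0 3.9
   vertex 2.5 0.6 3.1
  endloop
 endfacet
 facet normal -0.282 -0.887 -0.366
  outer loop
   vertex 3.8 1.3 0.4
   vertex 2.5 0.6 3.1
   vertex 2.8 1.7 0.2
  endloop
 endfacet
 facet normal 0.659 0.492 -0.568
  outer loop
   vertex 3.8 1.3 0.4
   vertex 1.6 3.9 0.1
   vertex 4.8 4.0 3.9
  endloop
 endfacet
 facet normal 0.226 0.079 -0.971
  outer loop
   vertex 3.8 1.3 0.4
   vertex 2.8 1.7 0.2
   vertex 1.6 3.9 0.1
  endloop
 endfacet
 facet normal -0.704 0.280 0.652
  outer loop
   vertex 0.7 2.0 1.9
   vertex 4.1 3.8 4.8
   vertex 0.7 2.7 1.6
  endloop
 endfacet
 facet normal -0.610 -0.112 0.785
  outer loop
   vertex 0.7 2.0 1.9
   vertex 2.5 0.6 3.1
   vertex 4.1 3.8 4.8
  endloop
 endfacet
 facet normal -0.411 -0.837 -0.360
  outer loop
   vertex 0.7 2.0 1.9
   vertex 2.8 1.7 0.2
   vertex 2.5 0.6 3.1
  endloop
 endfacet
 facet normal -0.709 -0.278 -0.648
  outer loop
   vertex 0.7 2.0 1.9
   vertex 0.7 2.7 1.6
   vertex 1.6 3.9 0.1
  endloop
 endfacet
 facet normal -0.616 -0.368 -0.696
  outer loop
   vertex 0.7 2.0 1.9
   vertex 1.6 3.9 0.1
   vertex 2.8 1.7 0.2
  endloop
 endfacet
 facet normal 0.326 0.897 -0.298
  outer loop
   vertex 3.7 4.4 3.9
   vertex 4.8 4.0 3.9
   vertex 1.6 3.9 0.1
  endloop
 endfacet
 facet normal 0.309 0.849 0.429
  outer loop
   vertex 3.7 4.4 3.9
   vertex 4.1 3.8 4.8
   vertex 4.8 4.0 3.9
  endloop
 endfacet
 facet normal -0.611 0.755 0.238
  outer loop
   vertex 3.7 4.4 3.9
   vertex 1.6 3.9 0.1
   vertex 0.7 2.7 1.6
  endloop
 endfacet
 facet normal -0.690 0.422 0.588
  outer loop
   vertex 3.7 4.4 3.9
   vertex 0.7 2.7 1.6
   vertex 4.1 3.8 4.8
  endloop
 endfacet
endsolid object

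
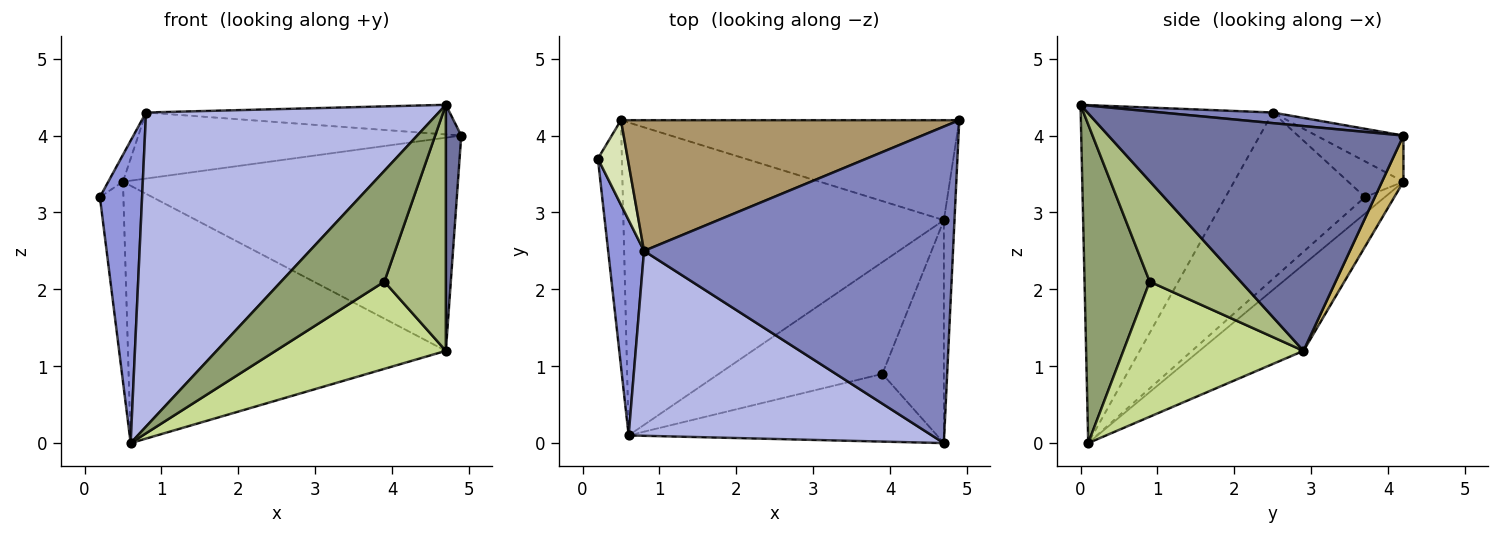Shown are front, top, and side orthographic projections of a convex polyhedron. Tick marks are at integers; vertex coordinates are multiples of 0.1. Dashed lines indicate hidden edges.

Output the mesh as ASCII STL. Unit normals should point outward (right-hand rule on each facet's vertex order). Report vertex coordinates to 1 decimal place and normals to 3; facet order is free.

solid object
 facet normal 0.998 -0.052 -0.047
  outer loop
   vertex 4.7 2.9 1.2
   vertex 4.9 4.2 4.0
   vertex 4.7 0.0 4.4
  endloop
 endfacet
 facet normal 0.034 0.093 0.995
  outer loop
   vertex 0.8 2.5 4.3
   vertex 4.7 0.0 4.4
   vertex 4.9 4.2 4.0
  endloop
 endfacet
 facet normal -0.937 -0.284 0.202
  outer loop
   vertex 0.8 2.5 4.3
   vertex 0.2 3.7 3.2
   vertex 0.6 0.1 0.0
  endloop
 endfacet
 facet normal -0.492 -0.750 0.442
  outer loop
   vertex 0.8 2.5 4.3
   vertex 0.6 0.1 0.0
   vertex 4.7 0.0 4.4
  endloop
 endfacet
 facet normal 0.474 -0.751 -0.459
  outer loop
   vertex 3.9 0.9 2.1
   vertex 4.7 0.0 4.4
   vertex 0.6 0.1 0.0
  endloop
 endfacet
 facet normal 0.739 -0.499 -0.452
  outer loop
   vertex 3.9 0.9 2.1
   vertex 4.7 2.9 1.2
   vertex 4.7 0.0 4.4
  endloop
 endfacet
 facet normal 0.545 -0.516 -0.661
  outer loop
   vertex 3.9 0.9 2.1
   vertex 0.6 0.1 0.0
   vertex 4.7 2.9 1.2
  endloop
 endfacet
 facet normal -0.752 0.200 0.628
  outer loop
   vertex 0.5 4.2 3.4
   vertex 0.2 3.7 3.2
   vertex 0.8 2.5 4.3
  endloop
 endfacet
 facet normal -0.121 0.448 0.886
  outer loop
   vertex 0.5 4.2 3.4
   vertex 0.8 2.5 4.3
   vertex 4.9 4.2 4.0
  endloop
 endfacet
 facet normal 0.058 0.904 -0.424
  outer loop
   vertex 0.5 4.2 3.4
   vertex 4.9 4.2 4.0
   vertex 4.7 2.9 1.2
  endloop
 endfacet
 facet normal -0.471 0.556 -0.685
  outer loop
   vertex 0.5 4.2 3.4
   vertex 0.6 0.1 0.0
   vertex 0.2 3.7 3.2
  endloop
 endfacet
 facet normal -0.204 0.622 -0.756
  outer loop
   vertex 0.5 4.2 3.4
   vertex 4.7 2.9 1.2
   vertex 0.6 0.1 0.0
  endloop
 endfacet
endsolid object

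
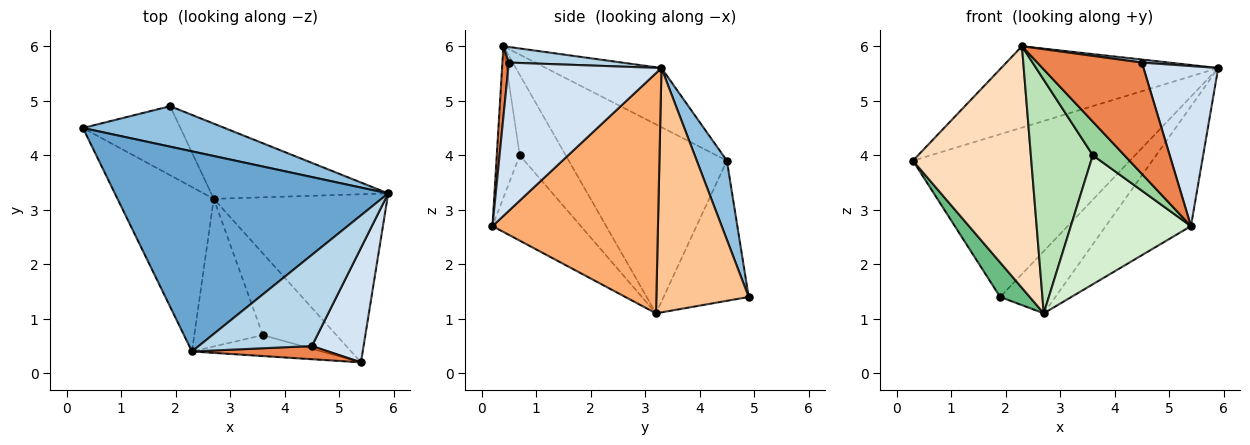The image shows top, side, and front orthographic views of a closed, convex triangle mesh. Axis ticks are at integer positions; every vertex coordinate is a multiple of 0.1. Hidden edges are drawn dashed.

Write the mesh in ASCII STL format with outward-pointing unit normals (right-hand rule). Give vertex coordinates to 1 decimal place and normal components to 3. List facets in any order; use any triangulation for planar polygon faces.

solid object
 facet normal -0.197 0.369 0.908
  outer loop
   vertex 2.3 0.4 6.0
   vertex 5.9 3.3 5.6
   vertex 0.3 4.5 3.9
  endloop
 endfacet
 facet normal 0.133 0.962 0.239
  outer loop
   vertex 1.9 4.9 1.4
   vertex 0.3 4.5 3.9
   vertex 5.9 3.3 5.6
  endloop
 endfacet
 facet normal 0.137 -0.033 0.990
  outer loop
   vertex 4.5 0.5 5.7
   vertex 5.9 3.3 5.6
   vertex 2.3 0.4 6.0
  endloop
 endfacet
 facet normal 0.858 -0.418 0.299
  outer loop
   vertex 4.5 0.5 5.7
   vertex 5.4 0.2 2.7
   vertex 5.9 3.3 5.6
  endloop
 endfacet
 facet normal 0.061 -0.991 0.117
  outer loop
   vertex 4.5 0.5 5.7
   vertex 2.3 0.4 6.0
   vertex 5.4 0.2 2.7
  endloop
 endfacet
 facet normal 0.748 0.385 -0.541
  outer loop
   vertex 2.7 3.2 1.1
   vertex 5.9 3.3 5.6
   vertex 5.4 0.2 2.7
  endloop
 endfacet
 facet normal 0.729 0.436 -0.528
  outer loop
   vertex 2.7 3.2 1.1
   vertex 1.9 4.9 1.4
   vertex 5.9 3.3 5.6
  endloop
 endfacet
 facet normal -0.741 -0.555 -0.378
  outer loop
   vertex 2.7 3.2 1.1
   vertex 2.3 0.4 6.0
   vertex 0.3 4.5 3.9
  endloop
 endfacet
 facet normal -0.789 -0.275 -0.549
  outer loop
   vertex 2.7 3.2 1.1
   vertex 0.3 4.5 3.9
   vertex 1.9 4.9 1.4
  endloop
 endfacet
 facet normal -0.526 -0.722 -0.450
  outer loop
   vertex 3.6 0.7 4.0
   vertex 5.4 0.2 2.7
   vertex 2.3 0.4 6.0
  endloop
 endfacet
 facet normal -0.531 -0.716 -0.453
  outer loop
   vertex 3.6 0.7 4.0
   vertex 2.3 0.4 6.0
   vertex 2.7 3.2 1.1
  endloop
 endfacet
 facet normal -0.528 -0.717 -0.455
  outer loop
   vertex 3.6 0.7 4.0
   vertex 2.7 3.2 1.1
   vertex 5.4 0.2 2.7
  endloop
 endfacet
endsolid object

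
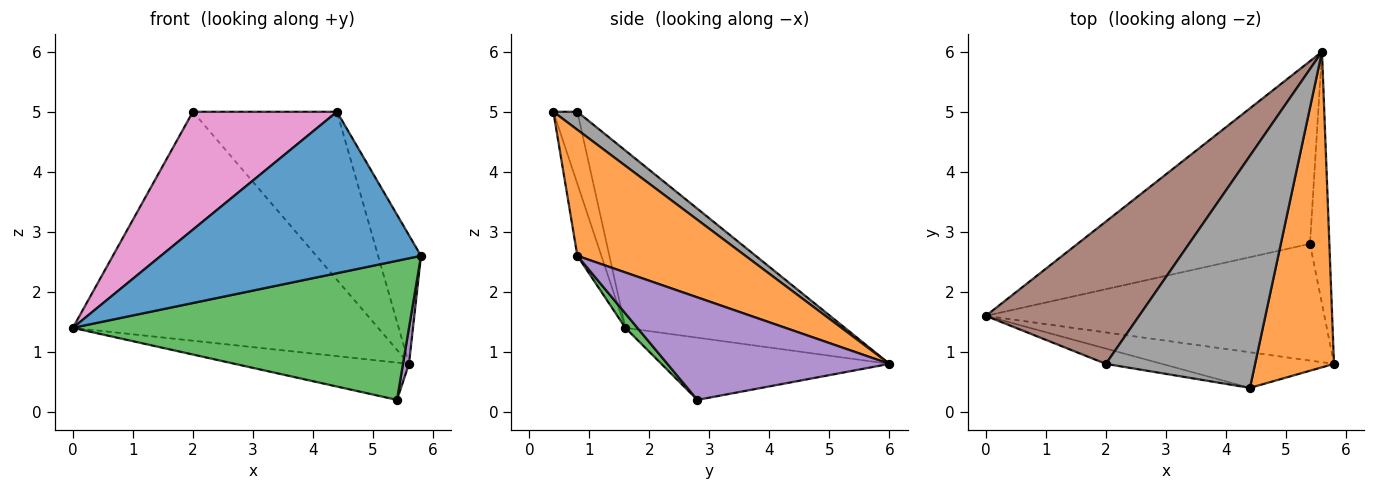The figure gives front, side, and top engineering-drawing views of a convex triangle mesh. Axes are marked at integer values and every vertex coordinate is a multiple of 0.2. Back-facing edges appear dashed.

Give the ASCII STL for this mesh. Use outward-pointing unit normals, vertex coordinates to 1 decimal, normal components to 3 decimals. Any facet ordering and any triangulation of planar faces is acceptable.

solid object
 facet normal -0.090 -0.973 -0.214
  outer loop
   vertex 4.4 0.4 5.0
   vertex 0.0 1.6 1.4
   vertex 5.8 0.8 2.6
  endloop
 endfacet
 facet normal 0.829 0.211 0.519
  outer loop
   vertex 4.4 0.4 5.0
   vertex 5.8 0.8 2.6
   vertex 5.6 6.0 0.8
  endloop
 endfacet
 facet normal 0.027 -0.766 -0.643
  outer loop
   vertex 5.4 2.8 0.2
   vertex 5.8 0.8 2.6
   vertex 0.0 1.6 1.4
  endloop
 endfacet
 facet normal -0.254 0.194 -0.948
  outer loop
   vertex 5.4 2.8 0.2
   vertex 0.0 1.6 1.4
   vertex 5.6 6.0 0.8
  endloop
 endfacet
 facet normal 0.982 -0.027 -0.186
  outer loop
   vertex 5.4 2.8 0.2
   vertex 5.6 6.0 0.8
   vertex 5.8 0.8 2.6
  endloop
 endfacet
 facet normal -0.521 0.725 0.451
  outer loop
   vertex 2.0 0.8 5.0
   vertex 5.6 6.0 0.8
   vertex 0.0 1.6 1.4
  endloop
 endfacet
 facet normal -0.163 -0.978 -0.127
  outer loop
   vertex 2.0 0.8 5.0
   vertex 0.0 1.6 1.4
   vertex 4.4 0.4 5.0
  endloop
 endfacet
 facet normal 0.097 0.584 0.806
  outer loop
   vertex 2.0 0.8 5.0
   vertex 4.4 0.4 5.0
   vertex 5.6 6.0 0.8
  endloop
 endfacet
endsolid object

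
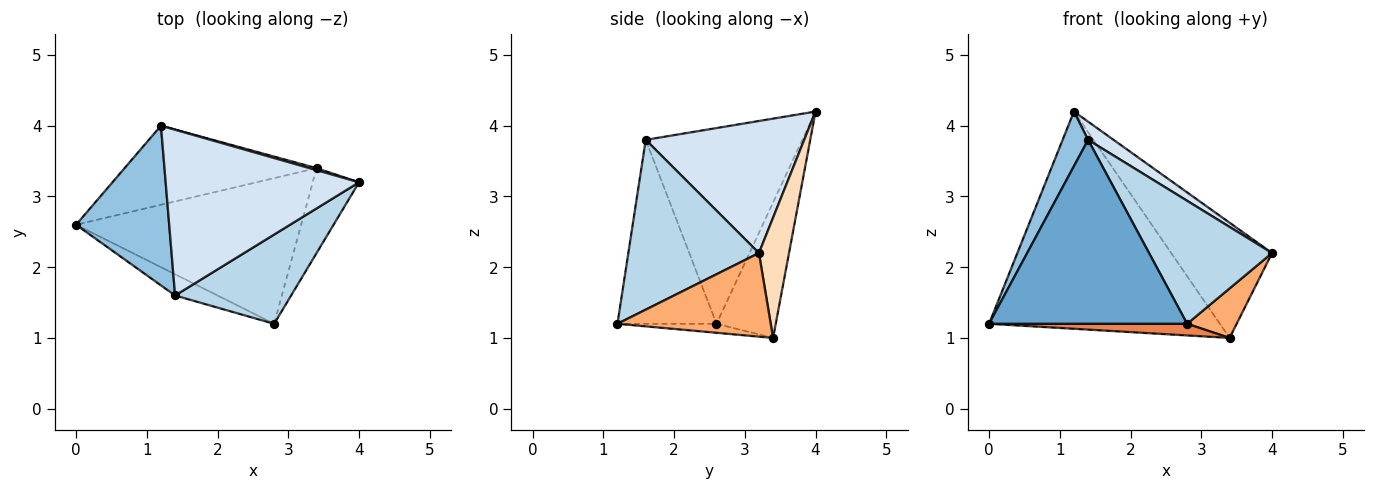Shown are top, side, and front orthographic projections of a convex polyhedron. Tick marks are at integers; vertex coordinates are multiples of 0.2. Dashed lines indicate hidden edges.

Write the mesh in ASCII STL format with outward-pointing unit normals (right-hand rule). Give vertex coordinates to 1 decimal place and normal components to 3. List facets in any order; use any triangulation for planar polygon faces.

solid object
 facet normal -0.445 -0.890 -0.103
  outer loop
   vertex 1.4 1.6 3.8
   vertex 0.0 2.6 1.2
   vertex 2.8 1.2 1.2
  endloop
 endfacet
 facet normal -0.893 -0.145 0.425
  outer loop
   vertex 1.4 1.6 3.8
   vertex 1.2 4.0 4.2
   vertex 0.0 2.6 1.2
  endloop
 endfacet
 facet normal 0.652 -0.614 0.445
  outer loop
   vertex 1.4 1.6 3.8
   vertex 2.8 1.2 1.2
   vertex 4.0 3.2 2.2
  endloop
 endfacet
 facet normal 0.562 -0.090 0.822
  outer loop
   vertex 1.4 1.6 3.8
   vertex 4.0 3.2 2.2
   vertex 1.2 4.0 4.2
  endloop
 endfacet
 facet normal -0.040 -0.080 -0.996
  outer loop
   vertex 3.4 3.4 1.0
   vertex 2.8 1.2 1.2
   vertex 0.0 2.6 1.2
  endloop
 endfacet
 facet normal 0.842 -0.272 -0.466
  outer loop
   vertex 3.4 3.4 1.0
   vertex 4.0 3.2 2.2
   vertex 2.8 1.2 1.2
  endloop
 endfacet
 facet normal -0.234 0.913 -0.332
  outer loop
   vertex 3.4 3.4 1.0
   vertex 0.0 2.6 1.2
   vertex 1.2 4.0 4.2
  endloop
 endfacet
 facet normal 0.286 0.958 0.017
  outer loop
   vertex 3.4 3.4 1.0
   vertex 1.2 4.0 4.2
   vertex 4.0 3.2 2.2
  endloop
 endfacet
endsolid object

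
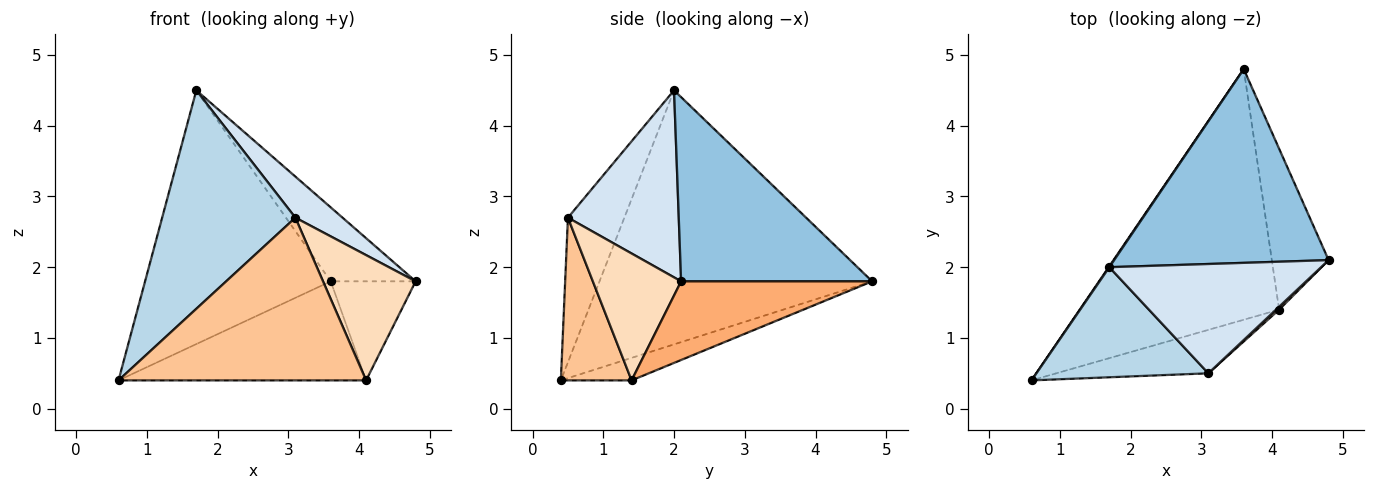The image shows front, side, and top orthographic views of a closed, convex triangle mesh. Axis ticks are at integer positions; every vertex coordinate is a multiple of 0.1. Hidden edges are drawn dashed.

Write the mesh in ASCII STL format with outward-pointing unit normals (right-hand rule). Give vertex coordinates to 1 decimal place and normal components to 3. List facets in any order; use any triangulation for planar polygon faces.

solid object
 facet normal -0.827 0.563 0.002
  outer loop
   vertex 1.7 2.0 4.5
   vertex 3.6 4.8 1.8
   vertex 0.6 0.4 0.4
  endloop
 endfacet
 facet normal 0.626 0.278 0.729
  outer loop
   vertex 1.7 2.0 4.5
   vertex 4.8 2.1 1.8
   vertex 3.6 4.8 1.8
  endloop
 endfacet
 facet normal -0.354 -0.835 0.421
  outer loop
   vertex 3.1 0.5 2.7
   vertex 1.7 2.0 4.5
   vertex 0.6 0.4 0.4
  endloop
 endfacet
 facet normal 0.637 -0.271 0.721
  outer loop
   vertex 3.1 0.5 2.7
   vertex 4.8 2.1 1.8
   vertex 1.7 2.0 4.5
  endloop
 endfacet
 facet normal -0.104 0.365 -0.925
  outer loop
   vertex 4.1 1.4 0.4
   vertex 0.6 0.4 0.4
   vertex 3.6 4.8 1.8
  endloop
 endfacet
 facet normal 0.763 0.339 -0.551
  outer loop
   vertex 4.1 1.4 0.4
   vertex 3.6 4.8 1.8
   vertex 4.8 2.1 1.8
  endloop
 endfacet
 facet normal 0.266 -0.931 -0.249
  outer loop
   vertex 4.1 1.4 0.4
   vertex 3.1 0.5 2.7
   vertex 0.6 0.4 0.4
  endloop
 endfacet
 facet normal 0.690 -0.724 0.017
  outer loop
   vertex 4.1 1.4 0.4
   vertex 4.8 2.1 1.8
   vertex 3.1 0.5 2.7
  endloop
 endfacet
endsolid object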